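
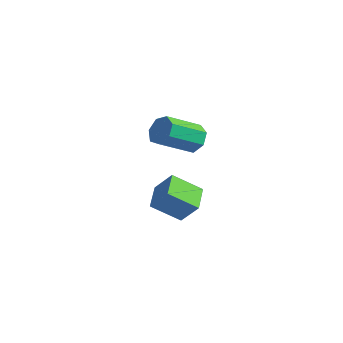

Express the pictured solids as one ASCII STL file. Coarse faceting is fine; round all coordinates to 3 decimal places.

solid 
facet normal -0.055 0.898 -0.437
outer loop
vertex 2.302 -2.601 1.927
vertex 1.761 -2.861 1.461
vertex 1.682 -2.534 2.143
endloop
endfacet
facet normal 0.338 0.429 0.838
outer loop
vertex 2.302 -2.601 1.927
vertex 1.682 -2.534 2.143
vertex 2.4 -4.199 2.705
endloop
endfacet
facet normal 0.337 0.428 0.838
outer loop
vertex 2.4 -4.199 2.705
vertex 1.682 -2.534 2.143
vertex 1.781 -4.132 2.92
endloop
endfacet
facet normal 0.055 -0.898 0.437
outer loop
vertex 2.4 -4.199 2.705
vertex 1.781 -4.132 2.92
vertex 1.859 -4.459 2.239
endloop
endfacet
facet normal -0.056 0.898 -0.437
outer loop
vertex 1.682 -2.534 2.143
vertex 1.761 -2.861 1.461
vertex 1.122 -2.714 1.845
endloop
endfacet
facet normal -0.525 0.346 0.778
outer loop
vertex 1.682 -2.534 2.143
vertex 1.122 -2.714 1.845
vertex 1.781 -4.132 2.92
endloop
endfacet
facet normal -0.523 0.347 0.778
outer loop
vertex 1.781 -4.132 2.92
vertex 1.122 -2.714 1.845
vertex 1.22 -4.312 2.623
endloop
endfacet
facet normal 0.056 -0.897 0.437
outer loop
vertex 1.781 -4.132 2.92
vertex 1.22 -4.312 2.623
vertex 1.859 -4.459 2.239
endloop
endfacet
facet normal -0.056 0.898 -0.437
outer loop
vertex 1.122 -2.714 1.845
vertex 1.761 -2.861 1.461
vertex 1.042 -3.004 1.259
endloop
endfacet
facet normal -0.991 0.004 0.133
outer loop
vertex 1.122 -2.714 1.845
vertex 1.042 -3.004 1.259
vertex 1.22 -4.312 2.623
endloop
endfacet
facet normal -0.991 0.003 0.132
outer loop
vertex 1.22 -4.312 2.623
vertex 1.042 -3.004 1.259
vertex 1.141 -4.602 2.036
endloop
endfacet
facet normal 0.056 -0.898 0.436
outer loop
vertex 1.22 -4.312 2.623
vertex 1.141 -4.602 2.036
vertex 1.859 -4.459 2.239
endloop
endfacet
facet normal -0.056 0.898 -0.437
outer loop
vertex 1.042 -3.004 1.259
vertex 1.761 -2.861 1.461
vertex 1.504 -3.187 0.824
endloop
endfacet
facet normal -0.712 -0.342 -0.613
outer loop
vertex 1.042 -3.004 1.259
vertex 1.504 -3.187 0.824
vertex 1.141 -4.602 2.036
endloop
endfacet
facet normal -0.712 -0.343 -0.613
outer loop
vertex 1.141 -4.602 2.036
vertex 1.504 -3.187 0.824
vertex 1.603 -4.785 1.602
endloop
endfacet
facet normal 0.055 -0.898 0.437
outer loop
vertex 1.141 -4.602 2.036
vertex 1.603 -4.785 1.602
vertex 1.859 -4.459 2.239
endloop
endfacet
facet normal -0.056 0.898 -0.437
outer loop
vertex 1.504 -3.187 0.824
vertex 1.761 -2.861 1.461
vertex 2.159 -3.124 0.87
endloop
endfacet
facet normal 0.104 -0.430 -0.897
outer loop
vertex 1.504 -3.187 0.824
vertex 2.159 -3.124 0.87
vertex 1.603 -4.785 1.602
endloop
endfacet
facet normal 0.103 -0.430 -0.897
outer loop
vertex 1.603 -4.785 1.602
vertex 2.159 -3.124 0.87
vertex 2.258 -4.722 1.647
endloop
endfacet
facet normal 0.056 -0.898 0.437
outer loop
vertex 1.603 -4.785 1.602
vertex 2.258 -4.722 1.647
vertex 1.859 -4.459 2.239
endloop
endfacet
facet normal -0.056 0.898 -0.437
outer loop
vertex 2.159 -3.124 0.87
vertex 1.761 -2.861 1.461
vertex 2.514 -2.863 1.361
endloop
endfacet
facet normal 0.841 -0.194 -0.505
outer loop
vertex 2.159 -3.124 0.87
vertex 2.514 -2.863 1.361
vertex 2.258 -4.722 1.647
endloop
endfacet
facet normal 0.841 -0.194 -0.505
outer loop
vertex 2.258 -4.722 1.647
vertex 2.514 -2.863 1.361
vertex 2.613 -4.462 2.138
endloop
endfacet
facet normal 0.055 -0.898 0.436
outer loop
vertex 2.258 -4.722 1.647
vertex 2.613 -4.462 2.138
vertex 1.859 -4.459 2.239
endloop
endfacet
facet normal -0.056 0.898 -0.436
outer loop
vertex 2.514 -2.863 1.361
vertex 1.761 -2.861 1.461
vertex 2.302 -2.601 1.927
endloop
endfacet
facet normal 0.945 0.188 0.267
outer loop
vertex 2.514 -2.863 1.361
vertex 2.302 -2.601 1.927
vertex 2.613 -4.462 2.138
endloop
endfacet
facet normal 0.945 0.188 0.268
outer loop
vertex 2.613 -4.462 2.138
vertex 2.302 -2.601 1.927
vertex 2.4 -4.199 2.705
endloop
endfacet
facet normal 0.055 -0.898 0.437
outer loop
vertex 2.613 -4.462 2.138
vertex 2.4 -4.199 2.705
vertex 1.859 -4.459 2.239
endloop
endfacet
facet normal -0.612 -0.319 -0.724
outer loop
vertex -0.654 -3.648 -3.052
vertex -1.725 -2.867 -2.49
vertex -0.224 -2.405 -3.963
endloop
endfacet
facet normal 0.744 -0.543 -0.389
outer loop
vertex 0.565 -1.993 -3.03
vertex -0.654 -3.648 -3.052
vertex -0.224 -2.405 -3.963
endloop
endfacet
facet normal -0.612 -0.320 -0.724
outer loop
vertex -0.224 -2.405 -3.963
vertex -1.725 -2.867 -2.49
vertex -1.296 -1.624 -3.402
endloop
endfacet
facet normal 0.268 0.777 -0.570
outer loop
vertex -1.296 -1.624 -3.402
vertex 0.565 -1.993 -3.03
vertex -0.224 -2.405 -3.963
endloop
endfacet
facet normal -0.268 -0.777 0.570
outer loop
vertex -0.654 -3.648 -3.052
vertex -0.936 -2.455 -1.557
vertex -1.725 -2.867 -2.49
endloop
endfacet
facet normal 0.744 -0.543 -0.390
outer loop
vertex 0.136 -3.236 -2.118
vertex -0.654 -3.648 -3.052
vertex 0.565 -1.993 -3.03
endloop
endfacet
facet normal -0.268 -0.777 0.570
outer loop
vertex 0.136 -3.236 -2.118
vertex -0.936 -2.455 -1.557
vertex -0.654 -3.648 -3.052
endloop
endfacet
facet normal -0.744 0.543 0.390
outer loop
vertex -1.725 -2.867 -2.49
vertex -0.936 -2.455 -1.557
vertex -1.296 -1.624 -3.402
endloop
endfacet
facet normal 0.268 0.777 -0.569
outer loop
vertex -0.506 -1.212 -2.468
vertex 0.565 -1.993 -3.03
vertex -1.296 -1.624 -3.402
endloop
endfacet
facet normal -0.744 0.543 0.390
outer loop
vertex -1.296 -1.624 -3.402
vertex -0.936 -2.455 -1.557
vertex -0.506 -1.212 -2.468
endloop
endfacet
facet normal 0.612 0.319 0.723
outer loop
vertex -0.506 -1.212 -2.468
vertex 0.136 -3.236 -2.118
vertex 0.565 -1.993 -3.03
endloop
endfacet
facet normal 0.611 0.319 0.724
outer loop
vertex -0.936 -2.455 -1.557
vertex 0.136 -3.236 -2.118
vertex -0.506 -1.212 -2.468
endloop
endfacet

endsolid


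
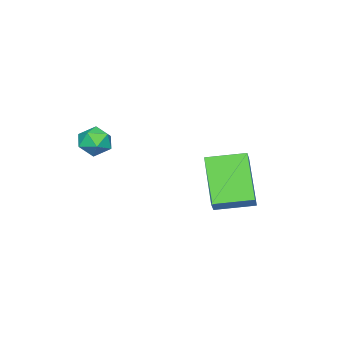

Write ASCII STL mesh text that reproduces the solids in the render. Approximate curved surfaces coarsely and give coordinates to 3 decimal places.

solid 
facet normal -0.906 -0.232 0.355
outer loop
vertex 1.667 0.086 -0.312
vertex 1.788 -0.585 -0.442
vertex 1.96 -0.315 0.173
endloop
endfacet
facet normal -0.646 0.349 0.679
outer loop
vertex 1.667 0.086 -0.312
vertex 1.96 -0.315 0.173
vertex 2.196 0.329 0.066
endloop
endfacet
facet normal -0.513 0.840 0.178
outer loop
vertex 1.667 0.086 -0.312
vertex 2.196 0.329 0.066
vertex 2.169 0.457 -0.615
endloop
endfacet
facet normal -0.690 0.562 -0.456
outer loop
vertex 1.667 0.086 -0.312
vertex 2.169 0.457 -0.615
vertex 1.917 -0.108 -0.93
endloop
endfacet
facet normal -0.933 -0.101 -0.346
outer loop
vertex 1.667 0.086 -0.312
vertex 1.917 -0.108 -0.93
vertex 1.788 -0.585 -0.442
endloop
endfacet
facet normal -0.027 0.173 0.984
outer loop
vertex 2.196 0.329 0.066
vertex 1.96 -0.315 0.173
vertex 2.643 -0.192 0.17
endloop
endfacet
facet normal -0.446 -0.767 0.461
outer loop
vertex 1.96 -0.315 0.173
vertex 1.788 -0.585 -0.442
vertex 2.391 -0.757 -0.145
endloop
endfacet
facet normal -0.490 -0.555 -0.672
outer loop
vertex 1.788 -0.585 -0.442
vertex 1.917 -0.108 -0.93
vertex 2.364 -0.629 -0.826
endloop
endfacet
facet normal -0.097 0.517 -0.850
outer loop
vertex 1.917 -0.108 -0.93
vertex 2.169 0.457 -0.615
vertex 2.6 0.015 -0.933
endloop
endfacet
facet normal 0.190 0.966 0.174
outer loop
vertex 2.169 0.457 -0.615
vertex 2.196 0.329 0.066
vertex 2.772 0.285 -0.318
endloop
endfacet
facet normal 0.690 -0.562 0.456
outer loop
vertex 2.893 -0.386 -0.448
vertex 2.643 -0.192 0.17
vertex 2.391 -0.757 -0.145
endloop
endfacet
facet normal 0.513 -0.840 -0.178
outer loop
vertex 2.893 -0.386 -0.448
vertex 2.391 -0.757 -0.145
vertex 2.364 -0.629 -0.826
endloop
endfacet
facet normal 0.646 -0.349 -0.679
outer loop
vertex 2.893 -0.386 -0.448
vertex 2.364 -0.629 -0.826
vertex 2.6 0.015 -0.933
endloop
endfacet
facet normal 0.906 0.232 -0.355
outer loop
vertex 2.893 -0.386 -0.448
vertex 2.6 0.015 -0.933
vertex 2.772 0.285 -0.318
endloop
endfacet
facet normal 0.933 0.101 0.346
outer loop
vertex 2.893 -0.386 -0.448
vertex 2.772 0.285 -0.318
vertex 2.643 -0.192 0.17
endloop
endfacet
facet normal 0.097 -0.517 0.850
outer loop
vertex 2.391 -0.757 -0.145
vertex 2.643 -0.192 0.17
vertex 1.96 -0.315 0.173
endloop
endfacet
facet normal -0.190 -0.966 -0.174
outer loop
vertex 2.364 -0.629 -0.826
vertex 2.391 -0.757 -0.145
vertex 1.788 -0.585 -0.442
endloop
endfacet
facet normal 0.027 -0.173 -0.984
outer loop
vertex 2.6 0.015 -0.933
vertex 2.364 -0.629 -0.826
vertex 1.917 -0.108 -0.93
endloop
endfacet
facet normal 0.446 0.767 -0.461
outer loop
vertex 2.772 0.285 -0.318
vertex 2.6 0.015 -0.933
vertex 2.169 0.457 -0.615
endloop
endfacet
facet normal 0.490 0.555 0.672
outer loop
vertex 2.643 -0.192 0.17
vertex 2.772 0.285 -0.318
vertex 2.196 0.329 0.066
endloop
endfacet
facet normal -0.537 0.831 0.147
outer loop
vertex -0.908 4.012 -1.147
vertex 0.222 5.01 -2.666
vertex -1.507 3.736 -1.774
endloop
endfacet
facet normal -0.528 -0.466 0.710
outer loop
vertex -0.702 2.49 -1.994
vertex -0.908 4.012 -1.147
vertex -1.507 3.736 -1.774
endloop
endfacet
facet normal -0.537 0.831 0.147
outer loop
vertex -1.507 3.736 -1.774
vertex 0.222 5.01 -2.666
vertex -0.377 4.734 -3.293
endloop
endfacet
facet normal -0.658 -0.304 -0.689
outer loop
vertex -0.377 4.734 -3.293
vertex -0.702 2.49 -1.994
vertex -1.507 3.736 -1.774
endloop
endfacet
facet normal 0.658 0.304 0.689
outer loop
vertex -0.908 4.012 -1.147
vertex 1.027 3.764 -2.886
vertex 0.222 5.01 -2.666
endloop
endfacet
facet normal -0.528 -0.466 0.710
outer loop
vertex -0.103 2.766 -1.367
vertex -0.908 4.012 -1.147
vertex -0.702 2.49 -1.994
endloop
endfacet
facet normal 0.658 0.304 0.689
outer loop
vertex -0.103 2.766 -1.367
vertex 1.027 3.764 -2.886
vertex -0.908 4.012 -1.147
endloop
endfacet
facet normal 0.528 0.466 -0.710
outer loop
vertex 0.222 5.01 -2.666
vertex 1.027 3.764 -2.886
vertex -0.377 4.734 -3.293
endloop
endfacet
facet normal -0.658 -0.304 -0.689
outer loop
vertex 0.428 3.488 -3.513
vertex -0.702 2.49 -1.994
vertex -0.377 4.734 -3.293
endloop
endfacet
facet normal 0.528 0.466 -0.710
outer loop
vertex -0.377 4.734 -3.293
vertex 1.027 3.764 -2.886
vertex 0.428 3.488 -3.513
endloop
endfacet
facet normal 0.537 -0.831 -0.147
outer loop
vertex 0.428 3.488 -3.513
vertex -0.103 2.766 -1.367
vertex -0.702 2.49 -1.994
endloop
endfacet
facet normal 0.537 -0.831 -0.147
outer loop
vertex 1.027 3.764 -2.886
vertex -0.103 2.766 -1.367
vertex 0.428 3.488 -3.513
endloop
endfacet

endsolid


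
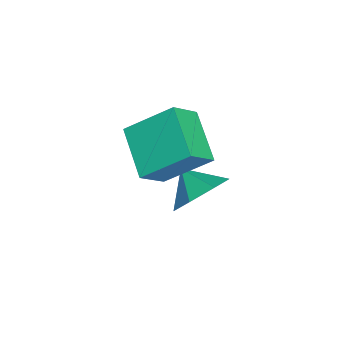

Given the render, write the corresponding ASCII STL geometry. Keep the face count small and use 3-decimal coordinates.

solid 
facet normal 0.601 0.586 -0.543
outer loop
vertex -1.648 2.77 -1.203
vertex -2.058 2.343 -2.118
vertex -2.403 3.214 -1.56
endloop
endfacet
facet normal -0.361 0.129 0.924
outer loop
vertex -1.648 2.77 -1.203
vertex -2.403 3.214 -1.56
vertex -2.762 1.657 -1.482
endloop
endfacet
facet normal 0.601 0.586 -0.544
outer loop
vertex -2.403 3.214 -1.56
vertex -2.058 2.343 -2.118
vertex -2.899 3.001 -2.338
endloop
endfacet
facet normal -0.849 0.220 0.481
outer loop
vertex -2.403 3.214 -1.56
vertex -2.899 3.001 -2.338
vertex -2.762 1.657 -1.482
endloop
endfacet
facet normal 0.601 0.586 -0.544
outer loop
vertex -2.899 3.001 -2.338
vertex -2.058 2.343 -2.118
vertex -2.761 2.293 -2.949
endloop
endfacet
facet normal -0.988 -0.140 -0.061
outer loop
vertex -2.899 3.001 -2.338
vertex -2.761 2.293 -2.949
vertex -2.762 1.657 -1.482
endloop
endfacet
facet normal 0.601 0.585 -0.544
outer loop
vertex -2.761 2.293 -2.949
vertex -2.058 2.343 -2.118
vertex -2.095 1.622 -2.935
endloop
endfacet
facet normal -0.675 -0.676 -0.294
outer loop
vertex -2.761 2.293 -2.949
vertex -2.095 1.622 -2.935
vertex -2.762 1.657 -1.482
endloop
endfacet
facet normal 0.602 0.585 -0.544
outer loop
vertex -2.095 1.622 -2.935
vertex -2.058 2.343 -2.118
vertex -1.401 1.494 -2.305
endloop
endfacet
facet normal -0.144 -0.989 -0.042
outer loop
vertex -2.095 1.622 -2.935
vertex -1.401 1.494 -2.305
vertex -2.762 1.657 -1.482
endloop
endfacet
facet normal 0.601 0.585 -0.544
outer loop
vertex -1.401 1.494 -2.305
vertex -2.058 2.343 -2.118
vertex -1.202 2.005 -1.535
endloop
endfacet
facet normal 0.204 -0.839 0.504
outer loop
vertex -1.401 1.494 -2.305
vertex -1.202 2.005 -1.535
vertex -2.762 1.657 -1.482
endloop
endfacet
facet normal 0.601 0.586 -0.543
outer loop
vertex -1.202 2.005 -1.535
vertex -2.058 2.343 -2.118
vertex -1.648 2.77 -1.203
endloop
endfacet
facet normal 0.108 -0.342 0.933
outer loop
vertex -1.202 2.005 -1.535
vertex -1.648 2.77 -1.203
vertex -2.762 1.657 -1.482
endloop
endfacet
facet normal -0.505 0.519 -0.690
outer loop
vertex -2.992 2.137 1.357
vertex -1.344 2.751 0.613
vertex -2.952 0.584 0.161
endloop
endfacet
facet normal -0.863 -0.322 0.389
outer loop
vertex -2.276 -0.111 1.087
vertex -2.992 2.137 1.357
vertex -2.952 0.584 0.161
endloop
endfacet
facet normal -0.504 0.518 -0.691
outer loop
vertex -2.952 0.584 0.161
vertex -1.344 2.751 0.613
vertex -1.304 1.198 -0.582
endloop
endfacet
facet normal 0.020 -0.792 -0.610
outer loop
vertex -1.304 1.198 -0.582
vertex -2.276 -0.111 1.087
vertex -2.952 0.584 0.161
endloop
endfacet
facet normal -0.020 0.793 0.610
outer loop
vertex -2.992 2.137 1.357
vertex -0.668 2.056 1.539
vertex -1.344 2.751 0.613
endloop
endfacet
facet normal -0.863 -0.322 0.389
outer loop
vertex -2.316 1.442 2.282
vertex -2.992 2.137 1.357
vertex -2.276 -0.111 1.087
endloop
endfacet
facet normal -0.020 0.792 0.610
outer loop
vertex -2.316 1.442 2.282
vertex -0.668 2.056 1.539
vertex -2.992 2.137 1.357
endloop
endfacet
facet normal 0.863 0.322 -0.389
outer loop
vertex -1.344 2.751 0.613
vertex -0.668 2.056 1.539
vertex -1.304 1.198 -0.582
endloop
endfacet
facet normal 0.020 -0.792 -0.610
outer loop
vertex -0.628 0.503 0.343
vertex -2.276 -0.111 1.087
vertex -1.304 1.198 -0.582
endloop
endfacet
facet normal 0.863 0.322 -0.389
outer loop
vertex -1.304 1.198 -0.582
vertex -0.668 2.056 1.539
vertex -0.628 0.503 0.343
endloop
endfacet
facet normal 0.505 -0.518 0.690
outer loop
vertex -0.628 0.503 0.343
vertex -2.316 1.442 2.282
vertex -2.276 -0.111 1.087
endloop
endfacet
facet normal 0.504 -0.519 0.690
outer loop
vertex -0.668 2.056 1.539
vertex -2.316 1.442 2.282
vertex -0.628 0.503 0.343
endloop
endfacet

endsolid


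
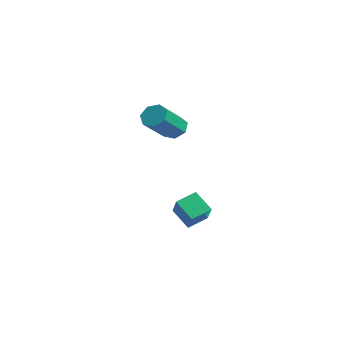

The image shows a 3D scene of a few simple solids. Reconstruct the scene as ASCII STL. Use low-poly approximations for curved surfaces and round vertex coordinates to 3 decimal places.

solid 
facet normal -0.414 0.694 -0.589
outer loop
vertex -3.447 -1.836 0.912
vertex -3.9 -1.656 1.442
vertex -3.247 -1.388 1.299
endloop
endfacet
facet normal 0.852 0.068 -0.519
outer loop
vertex -3.447 -1.836 0.912
vertex -3.247 -1.388 1.299
vertex -2.607 -3.245 2.109
endloop
endfacet
facet normal 0.852 0.067 -0.519
outer loop
vertex -2.607 -3.245 2.109
vertex -3.247 -1.388 1.299
vertex -2.407 -2.797 2.495
endloop
endfacet
facet normal 0.413 -0.693 0.591
outer loop
vertex -2.607 -3.245 2.109
vertex -2.407 -2.797 2.495
vertex -3.06 -3.064 2.638
endloop
endfacet
facet normal -0.414 0.694 -0.589
outer loop
vertex -3.247 -1.388 1.299
vertex -3.9 -1.656 1.442
vertex -3.538 -1.142 1.793
endloop
endfacet
facet normal 0.782 0.602 0.161
outer loop
vertex -3.247 -1.388 1.299
vertex -3.538 -1.142 1.793
vertex -2.407 -2.797 2.495
endloop
endfacet
facet normal 0.782 0.602 0.161
outer loop
vertex -2.407 -2.797 2.495
vertex -3.538 -1.142 1.793
vertex -2.699 -2.55 2.99
endloop
endfacet
facet normal 0.413 -0.694 0.590
outer loop
vertex -2.407 -2.797 2.495
vertex -2.699 -2.55 2.99
vertex -3.06 -3.064 2.638
endloop
endfacet
facet normal -0.413 0.694 -0.590
outer loop
vertex -3.538 -1.142 1.793
vertex -3.9 -1.656 1.442
vertex -4.102 -1.282 2.023
endloop
endfacet
facet normal 0.123 0.684 0.719
outer loop
vertex -3.538 -1.142 1.793
vertex -4.102 -1.282 2.023
vertex -2.699 -2.55 2.99
endloop
endfacet
facet normal 0.122 0.684 0.719
outer loop
vertex -2.699 -2.55 2.99
vertex -4.102 -1.282 2.023
vertex -3.263 -2.691 3.22
endloop
endfacet
facet normal 0.414 -0.694 0.589
outer loop
vertex -2.699 -2.55 2.99
vertex -3.263 -2.691 3.22
vertex -3.06 -3.064 2.638
endloop
endfacet
facet normal -0.413 0.693 -0.590
outer loop
vertex -4.102 -1.282 2.023
vertex -3.9 -1.656 1.442
vertex -4.513 -1.704 1.815
endloop
endfacet
facet normal -0.629 0.250 0.736
outer loop
vertex -4.102 -1.282 2.023
vertex -4.513 -1.704 1.815
vertex -3.263 -2.691 3.22
endloop
endfacet
facet normal -0.629 0.250 0.736
outer loop
vertex -3.263 -2.691 3.22
vertex -4.513 -1.704 1.815
vertex -3.674 -3.113 3.012
endloop
endfacet
facet normal 0.414 -0.694 0.589
outer loop
vertex -3.263 -2.691 3.22
vertex -3.674 -3.113 3.012
vertex -3.06 -3.064 2.638
endloop
endfacet
facet normal -0.413 0.695 -0.589
outer loop
vertex -4.513 -1.704 1.815
vertex -3.9 -1.656 1.442
vertex -4.463 -2.089 1.326
endloop
endfacet
facet normal -0.907 -0.371 0.199
outer loop
vertex -4.513 -1.704 1.815
vertex -4.463 -2.089 1.326
vertex -3.674 -3.113 3.012
endloop
endfacet
facet normal -0.907 -0.372 0.198
outer loop
vertex -3.674 -3.113 3.012
vertex -4.463 -2.089 1.326
vertex -3.623 -3.498 2.523
endloop
endfacet
facet normal 0.414 -0.694 0.589
outer loop
vertex -3.674 -3.113 3.012
vertex -3.623 -3.498 2.523
vertex -3.06 -3.064 2.638
endloop
endfacet
facet normal -0.413 0.694 -0.589
outer loop
vertex -4.463 -2.089 1.326
vertex -3.9 -1.656 1.442
vertex -3.988 -2.148 0.924
endloop
endfacet
facet normal -0.502 -0.714 -0.488
outer loop
vertex -4.463 -2.089 1.326
vertex -3.988 -2.148 0.924
vertex -3.623 -3.498 2.523
endloop
endfacet
facet normal -0.503 -0.714 -0.488
outer loop
vertex -3.623 -3.498 2.523
vertex -3.988 -2.148 0.924
vertex -3.149 -3.557 2.121
endloop
endfacet
facet normal 0.414 -0.693 0.590
outer loop
vertex -3.623 -3.498 2.523
vertex -3.149 -3.557 2.121
vertex -3.06 -3.064 2.638
endloop
endfacet
facet normal -0.413 0.694 -0.589
outer loop
vertex -3.988 -2.148 0.924
vertex -3.9 -1.656 1.442
vertex -3.447 -1.836 0.912
endloop
endfacet
facet normal 0.281 -0.519 -0.807
outer loop
vertex -3.988 -2.148 0.924
vertex -3.447 -1.836 0.912
vertex -3.149 -3.557 2.121
endloop
endfacet
facet normal 0.281 -0.519 -0.808
outer loop
vertex -3.149 -3.557 2.121
vertex -3.447 -1.836 0.912
vertex -2.607 -3.245 2.109
endloop
endfacet
facet normal 0.412 -0.694 0.591
outer loop
vertex -3.149 -3.557 2.121
vertex -2.607 -3.245 2.109
vertex -3.06 -3.064 2.638
endloop
endfacet
facet normal -0.652 -0.327 0.685
outer loop
vertex -1.866 -1.479 -2.034
vertex -3.314 -1.012 -3.189
vertex -1.833 -2.483 -2.482
endloop
endfacet
facet normal 0.758 -0.245 0.604
outer loop
vertex -1.006 -2.068 -3.351
vertex -1.866 -1.479 -2.034
vertex -1.833 -2.483 -2.482
endloop
endfacet
facet normal -0.652 -0.327 0.685
outer loop
vertex -1.833 -2.483 -2.482
vertex -3.314 -1.012 -3.189
vertex -3.281 -2.016 -3.637
endloop
endfacet
facet normal 0.030 -0.913 -0.407
outer loop
vertex -3.281 -2.016 -3.637
vertex -1.006 -2.068 -3.351
vertex -1.833 -2.483 -2.482
endloop
endfacet
facet normal -0.030 0.913 0.407
outer loop
vertex -1.866 -1.479 -2.034
vertex -2.487 -0.597 -4.058
vertex -3.314 -1.012 -3.189
endloop
endfacet
facet normal 0.758 -0.245 0.604
outer loop
vertex -1.039 -1.064 -2.903
vertex -1.866 -1.479 -2.034
vertex -1.006 -2.068 -3.351
endloop
endfacet
facet normal -0.030 0.913 0.407
outer loop
vertex -1.039 -1.064 -2.903
vertex -2.487 -0.597 -4.058
vertex -1.866 -1.479 -2.034
endloop
endfacet
facet normal -0.758 0.245 -0.604
outer loop
vertex -3.314 -1.012 -3.189
vertex -2.487 -0.597 -4.058
vertex -3.281 -2.016 -3.637
endloop
endfacet
facet normal 0.030 -0.913 -0.407
outer loop
vertex -2.454 -1.601 -4.506
vertex -1.006 -2.068 -3.351
vertex -3.281 -2.016 -3.637
endloop
endfacet
facet normal -0.758 0.245 -0.604
outer loop
vertex -3.281 -2.016 -3.637
vertex -2.487 -0.597 -4.058
vertex -2.454 -1.601 -4.506
endloop
endfacet
facet normal 0.652 0.327 -0.685
outer loop
vertex -2.454 -1.601 -4.506
vertex -1.039 -1.064 -2.903
vertex -1.006 -2.068 -3.351
endloop
endfacet
facet normal 0.652 0.327 -0.685
outer loop
vertex -2.487 -0.597 -4.058
vertex -1.039 -1.064 -2.903
vertex -2.454 -1.601 -4.506
endloop
endfacet

endsolid


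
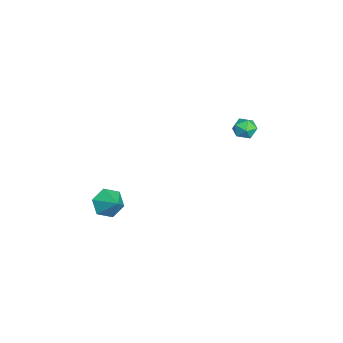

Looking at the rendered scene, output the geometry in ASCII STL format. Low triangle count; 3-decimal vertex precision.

solid 
facet normal -0.557 0.210 0.803
outer loop
vertex -3.759 3.818 -0.714
vertex -3.788 3.193 -0.571
vertex -3.313 3.555 -0.336
endloop
endfacet
facet normal -0.112 0.749 0.653
outer loop
vertex -3.759 3.818 -0.714
vertex -3.313 3.555 -0.336
vertex -3.142 3.976 -0.789
endloop
endfacet
facet normal -0.249 0.968 -0.013
outer loop
vertex -3.759 3.818 -0.714
vertex -3.142 3.976 -0.789
vertex -3.512 3.874 -1.303
endloop
endfacet
facet normal -0.778 0.566 -0.272
outer loop
vertex -3.759 3.818 -0.714
vertex -3.512 3.874 -1.303
vertex -3.911 3.391 -1.168
endloop
endfacet
facet normal -0.968 0.098 0.232
outer loop
vertex -3.759 3.818 -0.714
vertex -3.911 3.391 -1.168
vertex -3.788 3.193 -0.571
endloop
endfacet
facet normal 0.555 0.495 0.669
outer loop
vertex -3.142 3.976 -0.789
vertex -3.313 3.555 -0.336
vertex -2.789 3.449 -0.692
endloop
endfacet
facet normal -0.164 -0.377 0.912
outer loop
vertex -3.313 3.555 -0.336
vertex -3.788 3.193 -0.571
vertex -3.188 2.966 -0.557
endloop
endfacet
facet normal -0.830 -0.558 -0.014
outer loop
vertex -3.788 3.193 -0.571
vertex -3.911 3.391 -1.168
vertex -3.558 2.864 -1.071
endloop
endfacet
facet normal -0.523 0.200 -0.829
outer loop
vertex -3.911 3.391 -1.168
vertex -3.512 3.874 -1.303
vertex -3.387 3.285 -1.524
endloop
endfacet
facet normal 0.331 0.851 -0.407
outer loop
vertex -3.512 3.874 -1.303
vertex -3.142 3.976 -0.789
vertex -2.912 3.647 -1.289
endloop
endfacet
facet normal 0.778 -0.566 0.272
outer loop
vertex -2.941 3.022 -1.146
vertex -2.789 3.449 -0.692
vertex -3.188 2.966 -0.557
endloop
endfacet
facet normal 0.249 -0.968 0.013
outer loop
vertex -2.941 3.022 -1.146
vertex -3.188 2.966 -0.557
vertex -3.558 2.864 -1.071
endloop
endfacet
facet normal 0.112 -0.749 -0.653
outer loop
vertex -2.941 3.022 -1.146
vertex -3.558 2.864 -1.071
vertex -3.387 3.285 -1.524
endloop
endfacet
facet normal 0.557 -0.210 -0.803
outer loop
vertex -2.941 3.022 -1.146
vertex -3.387 3.285 -1.524
vertex -2.912 3.647 -1.289
endloop
endfacet
facet normal 0.968 -0.098 -0.232
outer loop
vertex -2.941 3.022 -1.146
vertex -2.912 3.647 -1.289
vertex -2.789 3.449 -0.692
endloop
endfacet
facet normal 0.523 -0.200 0.829
outer loop
vertex -3.188 2.966 -0.557
vertex -2.789 3.449 -0.692
vertex -3.313 3.555 -0.336
endloop
endfacet
facet normal -0.331 -0.851 0.407
outer loop
vertex -3.558 2.864 -1.071
vertex -3.188 2.966 -0.557
vertex -3.788 3.193 -0.571
endloop
endfacet
facet normal -0.555 -0.495 -0.669
outer loop
vertex -3.387 3.285 -1.524
vertex -3.558 2.864 -1.071
vertex -3.911 3.391 -1.168
endloop
endfacet
facet normal 0.164 0.377 -0.912
outer loop
vertex -2.912 3.647 -1.289
vertex -3.387 3.285 -1.524
vertex -3.512 3.874 -1.303
endloop
endfacet
facet normal 0.830 0.558 0.014
outer loop
vertex -2.789 3.449 -0.692
vertex -2.912 3.647 -1.289
vertex -3.142 3.976 -0.789
endloop
endfacet
facet normal -0.730 -0.413 -0.545
outer loop
vertex 0.64 -2.598 -3.696
vertex 0.256 -2.793 -3.034
vertex 0.12 -2.096 -3.38
endloop
endfacet
facet normal 0.544 0.771 -0.331
outer loop
vertex 0.64 -2.598 -3.696
vertex 0.12 -2.096 -3.38
vertex 1.044 -2.347 -2.446
endloop
endfacet
facet normal -0.729 -0.413 -0.545
outer loop
vertex 0.12 -2.096 -3.38
vertex 0.256 -2.793 -3.034
vertex -0.265 -2.29 -2.718
endloop
endfacet
facet normal -0.015 0.962 0.273
outer loop
vertex 0.12 -2.096 -3.38
vertex -0.265 -2.29 -2.718
vertex 1.044 -2.347 -2.446
endloop
endfacet
facet normal -0.729 -0.413 -0.545
outer loop
vertex -0.265 -2.29 -2.718
vertex 0.256 -2.793 -3.034
vertex -0.129 -2.987 -2.372
endloop
endfacet
facet normal -0.168 0.412 0.896
outer loop
vertex -0.265 -2.29 -2.718
vertex -0.129 -2.987 -2.372
vertex 1.044 -2.347 -2.446
endloop
endfacet
facet normal -0.730 -0.412 -0.545
outer loop
vertex -0.129 -2.987 -2.372
vertex 0.256 -2.793 -3.034
vertex 0.392 -3.49 -2.689
endloop
endfacet
facet normal 0.238 -0.330 0.914
outer loop
vertex -0.129 -2.987 -2.372
vertex 0.392 -3.49 -2.689
vertex 1.044 -2.347 -2.446
endloop
endfacet
facet normal -0.731 -0.412 -0.545
outer loop
vertex 0.392 -3.49 -2.689
vertex 0.256 -2.793 -3.034
vertex 0.776 -3.296 -3.351
endloop
endfacet
facet normal 0.796 -0.520 0.309
outer loop
vertex 0.392 -3.49 -2.689
vertex 0.776 -3.296 -3.351
vertex 1.044 -2.347 -2.446
endloop
endfacet
facet normal -0.730 -0.412 -0.545
outer loop
vertex 0.776 -3.296 -3.351
vertex 0.256 -2.793 -3.034
vertex 0.64 -2.598 -3.696
endloop
endfacet
facet normal 0.949 0.030 -0.313
outer loop
vertex 0.776 -3.296 -3.351
vertex 0.64 -2.598 -3.696
vertex 1.044 -2.347 -2.446
endloop
endfacet

endsolid


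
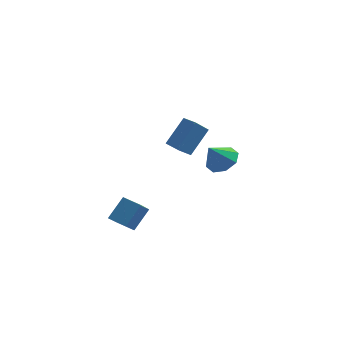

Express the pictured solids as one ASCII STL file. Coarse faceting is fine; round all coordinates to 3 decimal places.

solid 
facet normal -0.918 0.329 0.222
outer loop
vertex -3.272 -3.305 -1.287
vertex -3.116 -2.253 -2.198
vertex -3.836 -4.152 -2.363
endloop
endfacet
facet normal -0.112 -0.751 0.650
outer loop
vertex -2.844 -4.507 -2.602
vertex -3.272 -3.305 -1.287
vertex -3.836 -4.152 -2.363
endloop
endfacet
facet normal -0.918 0.329 0.222
outer loop
vertex -3.836 -4.152 -2.363
vertex -3.116 -2.253 -2.198
vertex -3.679 -3.1 -3.273
endloop
endfacet
facet normal -0.380 -0.572 -0.727
outer loop
vertex -3.679 -3.1 -3.273
vertex -2.844 -4.507 -2.602
vertex -3.836 -4.152 -2.363
endloop
endfacet
facet normal 0.380 0.573 0.726
outer loop
vertex -3.272 -3.305 -1.287
vertex -2.124 -2.608 -2.437
vertex -3.116 -2.253 -2.198
endloop
endfacet
facet normal -0.112 -0.751 0.650
outer loop
vertex -2.281 -3.66 -1.527
vertex -3.272 -3.305 -1.287
vertex -2.844 -4.507 -2.602
endloop
endfacet
facet normal 0.381 0.572 0.727
outer loop
vertex -2.281 -3.66 -1.527
vertex -2.124 -2.608 -2.437
vertex -3.272 -3.305 -1.287
endloop
endfacet
facet normal 0.112 0.751 -0.651
outer loop
vertex -3.116 -2.253 -2.198
vertex -2.124 -2.608 -2.437
vertex -3.679 -3.1 -3.273
endloop
endfacet
facet normal -0.381 -0.572 -0.726
outer loop
vertex -2.688 -3.455 -3.513
vertex -2.844 -4.507 -2.602
vertex -3.679 -3.1 -3.273
endloop
endfacet
facet normal 0.112 0.752 -0.650
outer loop
vertex -3.679 -3.1 -3.273
vertex -2.124 -2.608 -2.437
vertex -2.688 -3.455 -3.513
endloop
endfacet
facet normal 0.918 -0.328 -0.222
outer loop
vertex -2.688 -3.455 -3.513
vertex -2.281 -3.66 -1.527
vertex -2.844 -4.507 -2.602
endloop
endfacet
facet normal 0.918 -0.329 -0.222
outer loop
vertex -2.124 -2.608 -2.437
vertex -2.281 -3.66 -1.527
vertex -2.688 -3.455 -3.513
endloop
endfacet
facet normal 0.414 0.436 -0.799
outer loop
vertex 1.335 3.263 -1.174
vertex 0.507 3.102 -1.691
vertex 0.842 3.836 -1.117
endloop
endfacet
facet normal 0.324 0.186 0.928
outer loop
vertex 1.335 3.263 -1.174
vertex 0.842 3.836 -1.117
vertex -0.107 2.458 -0.509
endloop
endfacet
facet normal 0.415 0.435 -0.799
outer loop
vertex 0.842 3.836 -1.117
vertex 0.507 3.102 -1.691
vertex 0.153 3.979 -1.397
endloop
endfacet
facet normal -0.227 0.520 0.824
outer loop
vertex 0.842 3.836 -1.117
vertex 0.153 3.979 -1.397
vertex -0.107 2.458 -0.509
endloop
endfacet
facet normal 0.414 0.435 -0.800
outer loop
vertex 0.153 3.979 -1.397
vertex 0.507 3.102 -1.691
vertex -0.33 3.608 -1.849
endloop
endfacet
facet normal -0.771 0.414 0.484
outer loop
vertex 0.153 3.979 -1.397
vertex -0.33 3.608 -1.849
vertex -0.107 2.458 -0.509
endloop
endfacet
facet normal 0.414 0.436 -0.799
outer loop
vertex -0.33 3.608 -1.849
vertex 0.507 3.102 -1.691
vertex -0.322 2.941 -2.209
endloop
endfacet
facet normal -0.992 -0.069 0.106
outer loop
vertex -0.33 3.608 -1.849
vertex -0.322 2.941 -2.209
vertex -0.107 2.458 -0.509
endloop
endfacet
facet normal 0.415 0.436 -0.799
outer loop
vertex -0.322 2.941 -2.209
vertex 0.507 3.102 -1.691
vertex 0.171 2.369 -2.265
endloop
endfacet
facet normal -0.759 -0.645 -0.087
outer loop
vertex -0.322 2.941 -2.209
vertex 0.171 2.369 -2.265
vertex -0.107 2.458 -0.509
endloop
endfacet
facet normal 0.415 0.436 -0.799
outer loop
vertex 0.171 2.369 -2.265
vertex 0.507 3.102 -1.691
vertex 0.861 2.226 -1.985
endloop
endfacet
facet normal -0.209 -0.978 0.016
outer loop
vertex 0.171 2.369 -2.265
vertex 0.861 2.226 -1.985
vertex -0.107 2.458 -0.509
endloop
endfacet
facet normal 0.415 0.436 -0.799
outer loop
vertex 0.861 2.226 -1.985
vertex 0.507 3.102 -1.691
vertex 1.343 2.596 -1.533
endloop
endfacet
facet normal 0.335 -0.872 0.357
outer loop
vertex 0.861 2.226 -1.985
vertex 1.343 2.596 -1.533
vertex -0.107 2.458 -0.509
endloop
endfacet
facet normal 0.414 0.435 -0.799
outer loop
vertex 1.343 2.596 -1.533
vertex 0.507 3.102 -1.691
vertex 1.335 3.263 -1.174
endloop
endfacet
facet normal 0.556 -0.389 0.735
outer loop
vertex 1.343 2.596 -1.533
vertex 1.335 3.263 -1.174
vertex -0.107 2.458 -0.509
endloop
endfacet
facet normal -0.833 0.553 0.003
outer loop
vertex -1.806 -0.135 1.017
vertex -1.104 0.915 2.382
vertex -1.284 0.655 0.141
endloop
endfacet
facet normal -0.378 -0.564 -0.734
outer loop
vertex -0.576 0.185 0.138
vertex -1.806 -0.135 1.017
vertex -1.284 0.655 0.141
endloop
endfacet
facet normal -0.833 0.553 0.003
outer loop
vertex -1.284 0.655 0.141
vertex -1.104 0.915 2.382
vertex -0.582 1.705 1.506
endloop
endfacet
facet normal 0.404 0.613 -0.679
outer loop
vertex -0.582 1.705 1.506
vertex -0.576 0.185 0.138
vertex -1.284 0.655 0.141
endloop
endfacet
facet normal -0.404 -0.613 0.679
outer loop
vertex -1.806 -0.135 1.017
vertex -0.396 0.445 2.379
vertex -1.104 0.915 2.382
endloop
endfacet
facet normal -0.378 -0.564 -0.734
outer loop
vertex -1.098 -0.605 1.014
vertex -1.806 -0.135 1.017
vertex -0.576 0.185 0.138
endloop
endfacet
facet normal -0.404 -0.613 0.679
outer loop
vertex -1.098 -0.605 1.014
vertex -0.396 0.445 2.379
vertex -1.806 -0.135 1.017
endloop
endfacet
facet normal 0.378 0.564 0.734
outer loop
vertex -1.104 0.915 2.382
vertex -0.396 0.445 2.379
vertex -0.582 1.705 1.506
endloop
endfacet
facet normal 0.404 0.613 -0.679
outer loop
vertex 0.126 1.235 1.503
vertex -0.576 0.185 0.138
vertex -0.582 1.705 1.506
endloop
endfacet
facet normal 0.378 0.564 0.734
outer loop
vertex -0.582 1.705 1.506
vertex -0.396 0.445 2.379
vertex 0.126 1.235 1.503
endloop
endfacet
facet normal 0.833 -0.553 -0.003
outer loop
vertex 0.126 1.235 1.503
vertex -1.098 -0.605 1.014
vertex -0.576 0.185 0.138
endloop
endfacet
facet normal 0.833 -0.553 -0.003
outer loop
vertex -0.396 0.445 2.379
vertex -1.098 -0.605 1.014
vertex 0.126 1.235 1.503
endloop
endfacet

endsolid


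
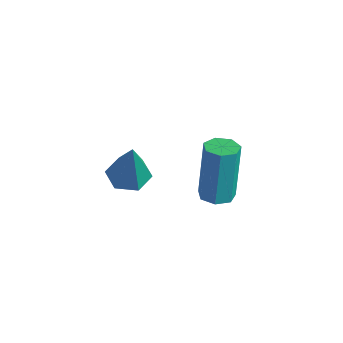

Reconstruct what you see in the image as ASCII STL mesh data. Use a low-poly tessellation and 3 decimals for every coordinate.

solid 
facet normal 0.071 -0.144 -0.987
outer loop
vertex -2.497 0.422 -1.87
vertex -3.04 0.339 -1.897
vertex -2.762 0.811 -1.946
endloop
endfacet
facet normal 0.828 0.560 -0.021
outer loop
vertex -2.497 0.422 -1.87
vertex -2.762 0.811 -1.946
vertex -2.637 0.704 0.084
endloop
endfacet
facet normal 0.828 0.560 -0.021
outer loop
vertex -2.637 0.704 0.084
vertex -2.762 0.811 -1.946
vertex -2.902 1.093 0.009
endloop
endfacet
facet normal -0.071 0.142 0.987
outer loop
vertex -2.637 0.704 0.084
vertex -2.902 1.093 0.009
vertex -3.18 0.621 0.057
endloop
endfacet
facet normal 0.069 -0.143 -0.987
outer loop
vertex -2.762 0.811 -1.946
vertex -3.04 0.339 -1.897
vertex -3.237 0.845 -1.984
endloop
endfacet
facet normal 0.082 0.987 -0.137
outer loop
vertex -2.762 0.811 -1.946
vertex -3.237 0.845 -1.984
vertex -2.902 1.093 0.009
endloop
endfacet
facet normal 0.082 0.987 -0.137
outer loop
vertex -2.902 1.093 0.009
vertex -3.237 0.845 -1.984
vertex -3.377 1.127 -0.03
endloop
endfacet
facet normal -0.071 0.142 0.987
outer loop
vertex -2.902 1.093 0.009
vertex -3.377 1.127 -0.03
vertex -3.18 0.621 0.057
endloop
endfacet
facet normal 0.072 -0.142 -0.987
outer loop
vertex -3.237 0.845 -1.984
vertex -3.04 0.339 -1.897
vertex -3.563 0.498 -1.958
endloop
endfacet
facet normal -0.726 0.671 -0.149
outer loop
vertex -3.237 0.845 -1.984
vertex -3.563 0.498 -1.958
vertex -3.377 1.127 -0.03
endloop
endfacet
facet normal -0.726 0.671 -0.149
outer loop
vertex -3.377 1.127 -0.03
vertex -3.563 0.498 -1.958
vertex -3.703 0.78 -0.003
endloop
endfacet
facet normal -0.070 0.143 0.987
outer loop
vertex -3.377 1.127 -0.03
vertex -3.703 0.78 -0.003
vertex -3.18 0.621 0.057
endloop
endfacet
facet normal 0.072 -0.142 -0.987
outer loop
vertex -3.563 0.498 -1.958
vertex -3.04 0.339 -1.897
vertex -3.496 0.031 -1.886
endloop
endfacet
facet normal -0.988 -0.149 -0.049
outer loop
vertex -3.563 0.498 -1.958
vertex -3.496 0.031 -1.886
vertex -3.703 0.78 -0.003
endloop
endfacet
facet normal -0.988 -0.149 -0.049
outer loop
vertex -3.703 0.78 -0.003
vertex -3.496 0.031 -1.886
vertex -3.636 0.313 0.069
endloop
endfacet
facet normal -0.070 0.142 0.987
outer loop
vertex -3.703 0.78 -0.003
vertex -3.636 0.313 0.069
vertex -3.18 0.621 0.057
endloop
endfacet
facet normal 0.072 -0.142 -0.987
outer loop
vertex -3.496 0.031 -1.886
vertex -3.04 0.339 -1.897
vertex -3.085 -0.204 -1.822
endloop
endfacet
facet normal -0.505 -0.859 0.088
outer loop
vertex -3.496 0.031 -1.886
vertex -3.085 -0.204 -1.822
vertex -3.636 0.313 0.069
endloop
endfacet
facet normal -0.505 -0.859 0.088
outer loop
vertex -3.636 0.313 0.069
vertex -3.085 -0.204 -1.822
vertex -3.225 0.078 0.133
endloop
endfacet
facet normal -0.071 0.144 0.987
outer loop
vertex -3.636 0.313 0.069
vertex -3.225 0.078 0.133
vertex -3.18 0.621 0.057
endloop
endfacet
facet normal 0.069 -0.142 -0.987
outer loop
vertex -3.085 -0.204 -1.822
vertex -3.04 0.339 -1.897
vertex -2.641 -0.03 -1.816
endloop
endfacet
facet normal 0.358 -0.920 0.158
outer loop
vertex -3.085 -0.204 -1.822
vertex -2.641 -0.03 -1.816
vertex -3.225 0.078 0.133
endloop
endfacet
facet normal 0.358 -0.920 0.158
outer loop
vertex -3.225 0.078 0.133
vertex -2.641 -0.03 -1.816
vertex -2.781 0.252 0.139
endloop
endfacet
facet normal -0.070 0.144 0.987
outer loop
vertex -3.225 0.078 0.133
vertex -2.781 0.252 0.139
vertex -3.18 0.621 0.057
endloop
endfacet
facet normal 0.071 -0.140 -0.988
outer loop
vertex -2.641 -0.03 -1.816
vertex -3.04 0.339 -1.897
vertex -2.497 0.422 -1.87
endloop
endfacet
facet normal 0.951 -0.290 0.110
outer loop
vertex -2.641 -0.03 -1.816
vertex -2.497 0.422 -1.87
vertex -2.781 0.252 0.139
endloop
endfacet
facet normal 0.951 -0.290 0.110
outer loop
vertex -2.781 0.252 0.139
vertex -2.497 0.422 -1.87
vertex -2.637 0.704 0.084
endloop
endfacet
facet normal -0.071 0.143 0.987
outer loop
vertex -2.781 0.252 0.139
vertex -2.637 0.704 0.084
vertex -3.18 0.621 0.057
endloop
endfacet
facet normal -0.300 0.125 -0.946
outer loop
vertex -2.187 -2.999 0.89
vertex -2.784 -2.889 1.094
vertex -2.373 -2.403 1.028
endloop
endfacet
facet normal 0.957 0.281 0.075
outer loop
vertex -2.187 -2.999 0.89
vertex -2.373 -2.403 1.028
vertex -2.296 -3.091 2.626
endloop
endfacet
facet normal -0.300 0.126 -0.946
outer loop
vertex -2.373 -2.403 1.028
vertex -2.784 -2.889 1.094
vertex -2.969 -2.292 1.232
endloop
endfacet
facet normal 0.290 0.884 0.367
outer loop
vertex -2.373 -2.403 1.028
vertex -2.969 -2.292 1.232
vertex -2.296 -3.091 2.626
endloop
endfacet
facet normal -0.302 0.125 -0.945
outer loop
vertex -2.969 -2.292 1.232
vertex -2.784 -2.889 1.094
vertex -3.38 -2.779 1.299
endloop
endfacet
facet normal -0.570 0.563 0.598
outer loop
vertex -2.969 -2.292 1.232
vertex -3.38 -2.779 1.299
vertex -2.296 -3.091 2.626
endloop
endfacet
facet normal -0.302 0.125 -0.945
outer loop
vertex -3.38 -2.779 1.299
vertex -2.784 -2.889 1.094
vertex -3.194 -3.375 1.161
endloop
endfacet
facet normal -0.762 -0.362 0.537
outer loop
vertex -3.38 -2.779 1.299
vertex -3.194 -3.375 1.161
vertex -2.296 -3.091 2.626
endloop
endfacet
facet normal -0.302 0.124 -0.945
outer loop
vertex -3.194 -3.375 1.161
vertex -2.784 -2.889 1.094
vertex -2.598 -3.486 0.956
endloop
endfacet
facet normal -0.095 -0.965 0.245
outer loop
vertex -3.194 -3.375 1.161
vertex -2.598 -3.486 0.956
vertex -2.296 -3.091 2.626
endloop
endfacet
facet normal -0.300 0.125 -0.946
outer loop
vertex -2.598 -3.486 0.956
vertex -2.784 -2.889 1.094
vertex -2.187 -2.999 0.89
endloop
endfacet
facet normal 0.765 -0.644 0.014
outer loop
vertex -2.598 -3.486 0.956
vertex -2.187 -2.999 0.89
vertex -2.296 -3.091 2.626
endloop
endfacet

endsolid


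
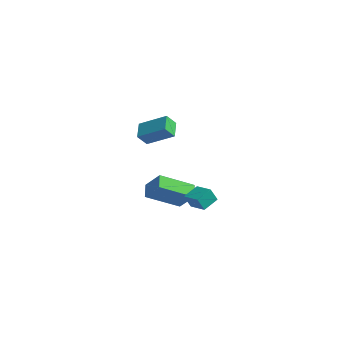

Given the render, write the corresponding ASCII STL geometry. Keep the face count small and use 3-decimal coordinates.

solid 
facet normal -0.993 -0.044 -0.111
outer loop
vertex 3.28 -0.581 -1.169
vertex 3.188 0.336 -0.709
vertex 3.35 -0.182 -1.95
endloop
endfacet
facet normal 0.089 -0.890 -0.447
outer loop
vertex 4.412 -0.136 -1.831
vertex 3.28 -0.581 -1.169
vertex 3.35 -0.182 -1.95
endloop
endfacet
facet normal -0.993 -0.044 -0.111
outer loop
vertex 3.35 -0.182 -1.95
vertex 3.188 0.336 -0.709
vertex 3.258 0.735 -1.49
endloop
endfacet
facet normal 0.080 0.453 -0.888
outer loop
vertex 3.258 0.735 -1.49
vertex 4.412 -0.136 -1.831
vertex 3.35 -0.182 -1.95
endloop
endfacet
facet normal -0.080 -0.453 0.888
outer loop
vertex 3.28 -0.581 -1.169
vertex 4.25 0.382 -0.59
vertex 3.188 0.336 -0.709
endloop
endfacet
facet normal 0.089 -0.890 -0.447
outer loop
vertex 4.342 -0.535 -1.05
vertex 3.28 -0.581 -1.169
vertex 4.412 -0.136 -1.831
endloop
endfacet
facet normal -0.080 -0.453 0.888
outer loop
vertex 4.342 -0.535 -1.05
vertex 4.25 0.382 -0.59
vertex 3.28 -0.581 -1.169
endloop
endfacet
facet normal -0.089 0.890 0.447
outer loop
vertex 3.188 0.336 -0.709
vertex 4.25 0.382 -0.59
vertex 3.258 0.735 -1.49
endloop
endfacet
facet normal 0.080 0.453 -0.888
outer loop
vertex 4.32 0.781 -1.371
vertex 4.412 -0.136 -1.831
vertex 3.258 0.735 -1.49
endloop
endfacet
facet normal -0.089 0.890 0.447
outer loop
vertex 3.258 0.735 -1.49
vertex 4.25 0.382 -0.59
vertex 4.32 0.781 -1.371
endloop
endfacet
facet normal 0.993 0.044 0.111
outer loop
vertex 4.32 0.781 -1.371
vertex 4.342 -0.535 -1.05
vertex 4.412 -0.136 -1.831
endloop
endfacet
facet normal 0.993 0.044 0.111
outer loop
vertex 4.25 0.382 -0.59
vertex 4.342 -0.535 -1.05
vertex 4.32 0.781 -1.371
endloop
endfacet
facet normal -0.650 0.519 0.555
outer loop
vertex -0.332 -0.363 -1.615
vertex 0.666 -0.175 -0.623
vertex 0.29 1.453 -2.584
endloop
endfacet
facet normal -0.703 -0.132 -0.699
outer loop
vertex 0.914 0.955 -3.117
vertex -0.332 -0.363 -1.615
vertex 0.29 1.453 -2.584
endloop
endfacet
facet normal -0.650 0.519 0.555
outer loop
vertex 0.29 1.453 -2.584
vertex 0.666 -0.175 -0.623
vertex 1.288 1.641 -1.592
endloop
endfacet
facet normal 0.289 0.845 -0.451
outer loop
vertex 1.288 1.641 -1.592
vertex 0.914 0.955 -3.117
vertex 0.29 1.453 -2.584
endloop
endfacet
facet normal -0.289 -0.845 0.451
outer loop
vertex -0.332 -0.363 -1.615
vertex 1.29 -0.673 -1.156
vertex 0.666 -0.175 -0.623
endloop
endfacet
facet normal -0.703 -0.132 -0.699
outer loop
vertex 0.292 -0.861 -2.148
vertex -0.332 -0.363 -1.615
vertex 0.914 0.955 -3.117
endloop
endfacet
facet normal -0.289 -0.845 0.451
outer loop
vertex 0.292 -0.861 -2.148
vertex 1.29 -0.673 -1.156
vertex -0.332 -0.363 -1.615
endloop
endfacet
facet normal 0.703 0.132 0.699
outer loop
vertex 0.666 -0.175 -0.623
vertex 1.29 -0.673 -1.156
vertex 1.288 1.641 -1.592
endloop
endfacet
facet normal 0.289 0.845 -0.451
outer loop
vertex 1.912 1.143 -2.125
vertex 0.914 0.955 -3.117
vertex 1.288 1.641 -1.592
endloop
endfacet
facet normal 0.703 0.132 0.699
outer loop
vertex 1.288 1.641 -1.592
vertex 1.29 -0.673 -1.156
vertex 1.912 1.143 -2.125
endloop
endfacet
facet normal 0.650 -0.519 -0.555
outer loop
vertex 1.912 1.143 -2.125
vertex 0.292 -0.861 -2.148
vertex 0.914 0.955 -3.117
endloop
endfacet
facet normal 0.650 -0.519 -0.555
outer loop
vertex 1.29 -0.673 -1.156
vertex 0.292 -0.861 -2.148
vertex 1.912 1.143 -2.125
endloop
endfacet
facet normal -0.765 -0.462 -0.449
outer loop
vertex -4.471 2.211 1.021
vertex -4.457 2.846 0.343
vertex -3.711 1.544 0.412
endloop
endfacet
facet normal -0.015 -0.683 0.730
outer loop
vertex -2.303 2.394 1.237
vertex -4.471 2.211 1.021
vertex -3.711 1.544 0.412
endloop
endfacet
facet normal -0.765 -0.462 -0.449
outer loop
vertex -3.711 1.544 0.412
vertex -4.457 2.846 0.343
vertex -3.697 2.18 -0.266
endloop
endfacet
facet normal 0.644 -0.565 -0.517
outer loop
vertex -3.697 2.18 -0.266
vertex -2.303 2.394 1.237
vertex -3.711 1.544 0.412
endloop
endfacet
facet normal -0.644 0.565 0.516
outer loop
vertex -4.471 2.211 1.021
vertex -3.049 3.696 1.168
vertex -4.457 2.846 0.343
endloop
endfacet
facet normal -0.015 -0.684 0.729
outer loop
vertex -3.063 3.06 1.846
vertex -4.471 2.211 1.021
vertex -2.303 2.394 1.237
endloop
endfacet
facet normal -0.643 0.565 0.517
outer loop
vertex -3.063 3.06 1.846
vertex -3.049 3.696 1.168
vertex -4.471 2.211 1.021
endloop
endfacet
facet normal 0.015 0.684 -0.730
outer loop
vertex -4.457 2.846 0.343
vertex -3.049 3.696 1.168
vertex -3.697 2.18 -0.266
endloop
endfacet
facet normal 0.643 -0.565 -0.516
outer loop
vertex -2.289 3.029 0.559
vertex -2.303 2.394 1.237
vertex -3.697 2.18 -0.266
endloop
endfacet
facet normal 0.015 0.684 -0.730
outer loop
vertex -3.697 2.18 -0.266
vertex -3.049 3.696 1.168
vertex -2.289 3.029 0.559
endloop
endfacet
facet normal 0.765 0.462 0.449
outer loop
vertex -2.289 3.029 0.559
vertex -3.063 3.06 1.846
vertex -2.303 2.394 1.237
endloop
endfacet
facet normal 0.765 0.462 0.449
outer loop
vertex -3.049 3.696 1.168
vertex -3.063 3.06 1.846
vertex -2.289 3.029 0.559
endloop
endfacet

endsolid


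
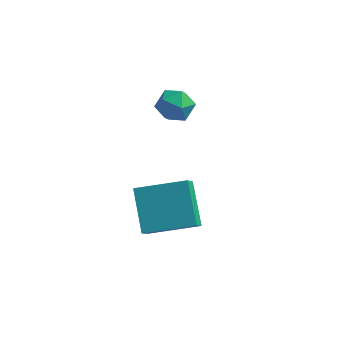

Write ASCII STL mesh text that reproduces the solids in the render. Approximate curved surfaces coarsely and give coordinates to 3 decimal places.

solid 
facet normal -0.931 0.361 -0.051
outer loop
vertex -0.885 2.275 1.169
vertex -1.207 1.486 1.471
vertex -0.986 2.139 2.057
endloop
endfacet
facet normal -0.463 0.882 0.082
outer loop
vertex -0.885 2.275 1.169
vertex -0.986 2.139 2.057
vertex -0.247 2.556 1.745
endloop
endfacet
facet normal 0.012 0.893 -0.449
outer loop
vertex -0.885 2.275 1.169
vertex -0.247 2.556 1.745
vertex -0.011 2.161 0.966
endloop
endfacet
facet normal -0.162 0.379 -0.911
outer loop
vertex -0.885 2.275 1.169
vertex -0.011 2.161 0.966
vertex -0.605 1.5 0.797
endloop
endfacet
facet normal -0.745 0.050 -0.665
outer loop
vertex -0.885 2.275 1.169
vertex -0.605 1.5 0.797
vertex -1.207 1.486 1.471
endloop
endfacet
facet normal -0.116 0.719 0.686
outer loop
vertex -0.247 2.556 1.745
vertex -0.986 2.139 2.057
vertex -0.175 1.94 2.403
endloop
endfacet
facet normal -0.875 -0.124 0.468
outer loop
vertex -0.986 2.139 2.057
vertex -1.207 1.486 1.471
vertex -0.769 1.279 2.234
endloop
endfacet
facet normal -0.574 -0.628 -0.525
outer loop
vertex -1.207 1.486 1.471
vertex -0.605 1.5 0.797
vertex -0.533 0.884 1.455
endloop
endfacet
facet normal 0.370 -0.097 -0.924
outer loop
vertex -0.605 1.5 0.797
vertex -0.011 2.161 0.966
vertex 0.206 1.301 1.143
endloop
endfacet
facet normal 0.654 0.736 -0.175
outer loop
vertex -0.011 2.161 0.966
vertex -0.247 2.556 1.745
vertex 0.427 1.954 1.729
endloop
endfacet
facet normal 0.162 -0.379 0.911
outer loop
vertex 0.105 1.165 2.031
vertex -0.175 1.94 2.403
vertex -0.769 1.279 2.234
endloop
endfacet
facet normal -0.012 -0.893 0.449
outer loop
vertex 0.105 1.165 2.031
vertex -0.769 1.279 2.234
vertex -0.533 0.884 1.455
endloop
endfacet
facet normal 0.463 -0.882 -0.082
outer loop
vertex 0.105 1.165 2.031
vertex -0.533 0.884 1.455
vertex 0.206 1.301 1.143
endloop
endfacet
facet normal 0.931 -0.361 0.051
outer loop
vertex 0.105 1.165 2.031
vertex 0.206 1.301 1.143
vertex 0.427 1.954 1.729
endloop
endfacet
facet normal 0.745 -0.050 0.665
outer loop
vertex 0.105 1.165 2.031
vertex 0.427 1.954 1.729
vertex -0.175 1.94 2.403
endloop
endfacet
facet normal -0.370 0.097 0.924
outer loop
vertex -0.769 1.279 2.234
vertex -0.175 1.94 2.403
vertex -0.986 2.139 2.057
endloop
endfacet
facet normal -0.654 -0.736 0.175
outer loop
vertex -0.533 0.884 1.455
vertex -0.769 1.279 2.234
vertex -1.207 1.486 1.471
endloop
endfacet
facet normal 0.116 -0.719 -0.686
outer loop
vertex 0.206 1.301 1.143
vertex -0.533 0.884 1.455
vertex -0.605 1.5 0.797
endloop
endfacet
facet normal 0.875 0.124 -0.468
outer loop
vertex 0.427 1.954 1.729
vertex 0.206 1.301 1.143
vertex -0.011 2.161 0.966
endloop
endfacet
facet normal 0.574 0.628 0.525
outer loop
vertex -0.175 1.94 2.403
vertex 0.427 1.954 1.729
vertex -0.247 2.556 1.745
endloop
endfacet
facet normal -0.909 -0.355 -0.219
outer loop
vertex 0.368 -4.136 -1.201
vertex -0.481 -2.809 0.173
vertex 0.229 -3.12 -2.268
endloop
endfacet
facet normal 0.406 -0.635 -0.657
outer loop
vertex 2.201 -2.351 -1.793
vertex 0.368 -4.136 -1.201
vertex 0.229 -3.12 -2.268
endloop
endfacet
facet normal -0.909 -0.355 -0.219
outer loop
vertex 0.229 -3.12 -2.268
vertex -0.481 -2.809 0.173
vertex -0.62 -1.793 -0.895
endloop
endfacet
facet normal -0.094 0.686 -0.721
outer loop
vertex -0.62 -1.793 -0.895
vertex 2.201 -2.351 -1.793
vertex 0.229 -3.12 -2.268
endloop
endfacet
facet normal 0.094 -0.686 0.721
outer loop
vertex 0.368 -4.136 -1.201
vertex 1.491 -2.04 0.648
vertex -0.481 -2.809 0.173
endloop
endfacet
facet normal 0.406 -0.635 -0.657
outer loop
vertex 2.34 -3.367 -0.725
vertex 0.368 -4.136 -1.201
vertex 2.201 -2.351 -1.793
endloop
endfacet
facet normal 0.094 -0.686 0.721
outer loop
vertex 2.34 -3.367 -0.725
vertex 1.491 -2.04 0.648
vertex 0.368 -4.136 -1.201
endloop
endfacet
facet normal -0.406 0.635 0.657
outer loop
vertex -0.481 -2.809 0.173
vertex 1.491 -2.04 0.648
vertex -0.62 -1.793 -0.895
endloop
endfacet
facet normal -0.094 0.687 -0.721
outer loop
vertex 1.352 -1.024 -0.419
vertex 2.201 -2.351 -1.793
vertex -0.62 -1.793 -0.895
endloop
endfacet
facet normal -0.406 0.635 0.657
outer loop
vertex -0.62 -1.793 -0.895
vertex 1.491 -2.04 0.648
vertex 1.352 -1.024 -0.419
endloop
endfacet
facet normal 0.909 0.355 0.219
outer loop
vertex 1.352 -1.024 -0.419
vertex 2.34 -3.367 -0.725
vertex 2.201 -2.351 -1.793
endloop
endfacet
facet normal 0.909 0.355 0.219
outer loop
vertex 1.491 -2.04 0.648
vertex 2.34 -3.367 -0.725
vertex 1.352 -1.024 -0.419
endloop
endfacet

endsolid


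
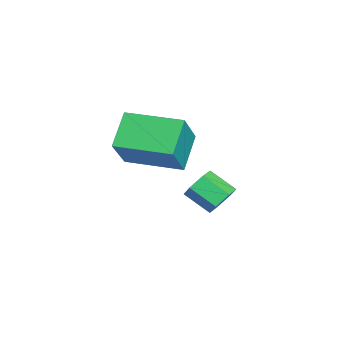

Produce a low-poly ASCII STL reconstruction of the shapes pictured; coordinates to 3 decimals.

solid 
facet normal -0.629 0.183 -0.756
outer loop
vertex -0.878 0.046 2.657
vertex -0.304 1.951 2.64
vertex 0.169 -0.278 1.708
endloop
endfacet
facet normal -0.289 -0.957 0.008
outer loop
vertex 1.244 -0.591 3.0
vertex -0.878 0.046 2.657
vertex 0.169 -0.278 1.708
endloop
endfacet
facet normal -0.629 0.183 -0.756
outer loop
vertex 0.169 -0.278 1.708
vertex -0.304 1.951 2.64
vertex 0.743 1.627 1.691
endloop
endfacet
facet normal 0.722 -0.223 -0.655
outer loop
vertex 0.743 1.627 1.691
vertex 1.244 -0.591 3.0
vertex 0.169 -0.278 1.708
endloop
endfacet
facet normal -0.722 0.223 0.655
outer loop
vertex -0.878 0.046 2.657
vertex 0.771 1.638 3.932
vertex -0.304 1.951 2.64
endloop
endfacet
facet normal -0.289 -0.957 0.008
outer loop
vertex 0.197 -0.267 3.949
vertex -0.878 0.046 2.657
vertex 1.244 -0.591 3.0
endloop
endfacet
facet normal -0.722 0.223 0.655
outer loop
vertex 0.197 -0.267 3.949
vertex 0.771 1.638 3.932
vertex -0.878 0.046 2.657
endloop
endfacet
facet normal 0.289 0.957 -0.008
outer loop
vertex -0.304 1.951 2.64
vertex 0.771 1.638 3.932
vertex 0.743 1.627 1.691
endloop
endfacet
facet normal 0.722 -0.223 -0.655
outer loop
vertex 1.818 1.314 2.983
vertex 1.244 -0.591 3.0
vertex 0.743 1.627 1.691
endloop
endfacet
facet normal 0.289 0.957 -0.008
outer loop
vertex 0.743 1.627 1.691
vertex 0.771 1.638 3.932
vertex 1.818 1.314 2.983
endloop
endfacet
facet normal 0.629 -0.183 0.756
outer loop
vertex 1.818 1.314 2.983
vertex 0.197 -0.267 3.949
vertex 1.244 -0.591 3.0
endloop
endfacet
facet normal 0.629 -0.183 0.756
outer loop
vertex 0.771 1.638 3.932
vertex 0.197 -0.267 3.949
vertex 1.818 1.314 2.983
endloop
endfacet
facet normal 0.367 0.755 -0.544
outer loop
vertex -0.901 3.043 -0.382
vertex -1.249 2.844 -0.893
vertex -1.503 3.27 -0.473
endloop
endfacet
facet normal 0.085 0.556 0.827
outer loop
vertex -0.901 3.043 -0.382
vertex -1.503 3.27 -0.473
vertex -1.322 2.176 0.244
endloop
endfacet
facet normal 0.084 0.556 0.827
outer loop
vertex -1.322 2.176 0.244
vertex -1.503 3.27 -0.473
vertex -1.925 2.403 0.153
endloop
endfacet
facet normal -0.366 -0.754 0.545
outer loop
vertex -1.322 2.176 0.244
vertex -1.925 2.403 0.153
vertex -1.671 1.976 -0.267
endloop
endfacet
facet normal 0.367 0.755 -0.544
outer loop
vertex -1.503 3.27 -0.473
vertex -1.249 2.844 -0.893
vertex -1.851 3.071 -0.984
endloop
endfacet
facet normal -0.760 0.581 0.292
outer loop
vertex -1.503 3.27 -0.473
vertex -1.851 3.071 -0.984
vertex -1.925 2.403 0.153
endloop
endfacet
facet normal -0.761 0.580 0.291
outer loop
vertex -1.925 2.403 0.153
vertex -1.851 3.071 -0.984
vertex -2.273 2.203 -0.358
endloop
endfacet
facet normal -0.367 -0.754 0.545
outer loop
vertex -1.925 2.403 0.153
vertex -2.273 2.203 -0.358
vertex -1.671 1.976 -0.267
endloop
endfacet
facet normal 0.367 0.754 -0.545
outer loop
vertex -1.851 3.071 -0.984
vertex -1.249 2.844 -0.893
vertex -1.598 2.644 -1.404
endloop
endfacet
facet normal -0.845 0.025 -0.535
outer loop
vertex -1.851 3.071 -0.984
vertex -1.598 2.644 -1.404
vertex -2.273 2.203 -0.358
endloop
endfacet
facet normal -0.845 0.024 -0.535
outer loop
vertex -2.273 2.203 -0.358
vertex -1.598 2.644 -1.404
vertex -2.019 1.777 -0.778
endloop
endfacet
facet normal -0.367 -0.755 0.544
outer loop
vertex -2.273 2.203 -0.358
vertex -2.019 1.777 -0.778
vertex -1.671 1.976 -0.267
endloop
endfacet
facet normal 0.366 0.754 -0.545
outer loop
vertex -1.598 2.644 -1.404
vertex -1.249 2.844 -0.893
vertex -0.995 2.417 -1.313
endloop
endfacet
facet normal -0.085 -0.556 -0.827
outer loop
vertex -1.598 2.644 -1.404
vertex -0.995 2.417 -1.313
vertex -2.019 1.777 -0.778
endloop
endfacet
facet normal -0.085 -0.556 -0.827
outer loop
vertex -2.019 1.777 -0.778
vertex -0.995 2.417 -1.313
vertex -1.417 1.55 -0.687
endloop
endfacet
facet normal -0.367 -0.755 0.544
outer loop
vertex -2.019 1.777 -0.778
vertex -1.417 1.55 -0.687
vertex -1.671 1.976 -0.267
endloop
endfacet
facet normal 0.367 0.754 -0.545
outer loop
vertex -0.995 2.417 -1.313
vertex -1.249 2.844 -0.893
vertex -0.647 2.617 -0.802
endloop
endfacet
facet normal 0.761 -0.580 -0.291
outer loop
vertex -0.995 2.417 -1.313
vertex -0.647 2.617 -0.802
vertex -1.417 1.55 -0.687
endloop
endfacet
facet normal 0.760 -0.580 -0.292
outer loop
vertex -1.417 1.55 -0.687
vertex -0.647 2.617 -0.802
vertex -1.069 1.749 -0.176
endloop
endfacet
facet normal -0.367 -0.755 0.544
outer loop
vertex -1.417 1.55 -0.687
vertex -1.069 1.749 -0.176
vertex -1.671 1.976 -0.267
endloop
endfacet
facet normal 0.367 0.755 -0.544
outer loop
vertex -0.647 2.617 -0.802
vertex -1.249 2.844 -0.893
vertex -0.901 3.043 -0.382
endloop
endfacet
facet normal 0.844 -0.024 0.535
outer loop
vertex -0.647 2.617 -0.802
vertex -0.901 3.043 -0.382
vertex -1.069 1.749 -0.176
endloop
endfacet
facet normal 0.845 -0.025 0.534
outer loop
vertex -1.069 1.749 -0.176
vertex -0.901 3.043 -0.382
vertex -1.322 2.176 0.244
endloop
endfacet
facet normal -0.367 -0.754 0.545
outer loop
vertex -1.069 1.749 -0.176
vertex -1.322 2.176 0.244
vertex -1.671 1.976 -0.267
endloop
endfacet

endsolid


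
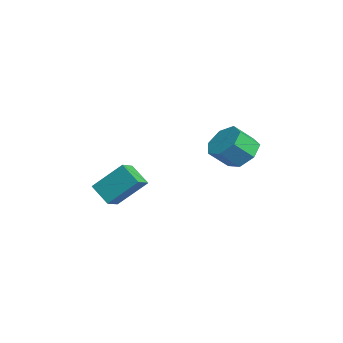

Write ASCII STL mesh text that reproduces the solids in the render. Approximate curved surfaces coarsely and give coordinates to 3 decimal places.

solid 
facet normal -0.731 0.568 -0.378
outer loop
vertex 2.609 -4.345 -2.741
vertex 2.962 -2.954 -1.333
vertex 3.492 -3.747 -3.552
endloop
endfacet
facet normal -0.175 -0.692 -0.701
outer loop
vertex 4.238 -4.326 -3.167
vertex 2.609 -4.345 -2.741
vertex 3.492 -3.747 -3.552
endloop
endfacet
facet normal -0.731 0.568 -0.378
outer loop
vertex 3.492 -3.747 -3.552
vertex 2.962 -2.954 -1.333
vertex 3.845 -2.356 -2.144
endloop
endfacet
facet normal 0.659 0.446 -0.606
outer loop
vertex 3.845 -2.356 -2.144
vertex 4.238 -4.326 -3.167
vertex 3.492 -3.747 -3.552
endloop
endfacet
facet normal -0.659 -0.446 0.606
outer loop
vertex 2.609 -4.345 -2.741
vertex 3.708 -3.533 -0.948
vertex 2.962 -2.954 -1.333
endloop
endfacet
facet normal -0.175 -0.692 -0.701
outer loop
vertex 3.355 -4.924 -2.356
vertex 2.609 -4.345 -2.741
vertex 4.238 -4.326 -3.167
endloop
endfacet
facet normal -0.659 -0.446 0.606
outer loop
vertex 3.355 -4.924 -2.356
vertex 3.708 -3.533 -0.948
vertex 2.609 -4.345 -2.741
endloop
endfacet
facet normal 0.175 0.692 0.701
outer loop
vertex 2.962 -2.954 -1.333
vertex 3.708 -3.533 -0.948
vertex 3.845 -2.356 -2.144
endloop
endfacet
facet normal 0.659 0.446 -0.606
outer loop
vertex 4.591 -2.935 -1.759
vertex 4.238 -4.326 -3.167
vertex 3.845 -2.356 -2.144
endloop
endfacet
facet normal 0.175 0.692 0.701
outer loop
vertex 3.845 -2.356 -2.144
vertex 3.708 -3.533 -0.948
vertex 4.591 -2.935 -1.759
endloop
endfacet
facet normal 0.731 -0.568 0.378
outer loop
vertex 4.591 -2.935 -1.759
vertex 3.355 -4.924 -2.356
vertex 4.238 -4.326 -3.167
endloop
endfacet
facet normal 0.731 -0.568 0.378
outer loop
vertex 3.708 -3.533 -0.948
vertex 3.355 -4.924 -2.356
vertex 4.591 -2.935 -1.759
endloop
endfacet
facet normal -0.139 0.720 -0.680
outer loop
vertex 4.65 1.797 -1.106
vertex 3.823 2.15 -0.563
vertex 4.832 2.428 -0.475
endloop
endfacet
facet normal 0.970 -0.040 -0.240
outer loop
vertex 4.65 1.797 -1.106
vertex 4.832 2.428 -0.475
vertex 4.843 0.797 -0.16
endloop
endfacet
facet normal 0.970 -0.040 -0.240
outer loop
vertex 4.843 0.797 -0.16
vertex 4.832 2.428 -0.475
vertex 5.025 1.429 0.471
endloop
endfacet
facet normal 0.140 -0.719 0.680
outer loop
vertex 4.843 0.797 -0.16
vertex 5.025 1.429 0.471
vertex 4.017 1.15 0.383
endloop
endfacet
facet normal -0.139 0.719 -0.681
outer loop
vertex 4.832 2.428 -0.475
vertex 3.823 2.15 -0.563
vertex 4.254 2.851 0.09
endloop
endfacet
facet normal 0.761 0.517 0.391
outer loop
vertex 4.832 2.428 -0.475
vertex 4.254 2.851 0.09
vertex 5.025 1.429 0.471
endloop
endfacet
facet normal 0.761 0.517 0.391
outer loop
vertex 5.025 1.429 0.471
vertex 4.254 2.851 0.09
vertex 4.448 1.851 1.036
endloop
endfacet
facet normal 0.140 -0.720 0.680
outer loop
vertex 5.025 1.429 0.471
vertex 4.448 1.851 1.036
vertex 4.017 1.15 0.383
endloop
endfacet
facet normal -0.140 0.720 -0.680
outer loop
vertex 4.254 2.851 0.09
vertex 3.823 2.15 -0.563
vertex 3.352 2.745 0.163
endloop
endfacet
facet normal -0.022 0.685 0.728
outer loop
vertex 4.254 2.851 0.09
vertex 3.352 2.745 0.163
vertex 4.448 1.851 1.036
endloop
endfacet
facet normal -0.022 0.684 0.729
outer loop
vertex 4.448 1.851 1.036
vertex 3.352 2.745 0.163
vertex 3.546 1.745 1.108
endloop
endfacet
facet normal 0.139 -0.719 0.681
outer loop
vertex 4.448 1.851 1.036
vertex 3.546 1.745 1.108
vertex 4.017 1.15 0.383
endloop
endfacet
facet normal -0.139 0.720 -0.680
outer loop
vertex 3.352 2.745 0.163
vertex 3.823 2.15 -0.563
vertex 2.805 2.192 -0.311
endloop
endfacet
facet normal -0.787 0.336 0.517
outer loop
vertex 3.352 2.745 0.163
vertex 2.805 2.192 -0.311
vertex 3.546 1.745 1.108
endloop
endfacet
facet normal -0.787 0.337 0.517
outer loop
vertex 3.546 1.745 1.108
vertex 2.805 2.192 -0.311
vertex 2.998 1.192 0.635
endloop
endfacet
facet normal 0.139 -0.719 0.681
outer loop
vertex 3.546 1.745 1.108
vertex 2.998 1.192 0.635
vertex 4.017 1.15 0.383
endloop
endfacet
facet normal -0.139 0.719 -0.681
outer loop
vertex 2.805 2.192 -0.311
vertex 3.823 2.15 -0.563
vertex 3.024 1.607 -0.974
endloop
endfacet
facet normal -0.961 -0.265 -0.084
outer loop
vertex 2.805 2.192 -0.311
vertex 3.024 1.607 -0.974
vertex 2.998 1.192 0.635
endloop
endfacet
facet normal -0.960 -0.266 -0.084
outer loop
vertex 2.998 1.192 0.635
vertex 3.024 1.607 -0.974
vertex 3.218 0.607 -0.028
endloop
endfacet
facet normal 0.139 -0.719 0.681
outer loop
vertex 2.998 1.192 0.635
vertex 3.218 0.607 -0.028
vertex 4.017 1.15 0.383
endloop
endfacet
facet normal -0.139 0.720 -0.680
outer loop
vertex 3.024 1.607 -0.974
vertex 3.823 2.15 -0.563
vertex 3.846 1.431 -1.328
endloop
endfacet
facet normal -0.410 -0.667 -0.621
outer loop
vertex 3.024 1.607 -0.974
vertex 3.846 1.431 -1.328
vertex 3.218 0.607 -0.028
endloop
endfacet
facet normal -0.411 -0.667 -0.621
outer loop
vertex 3.218 0.607 -0.028
vertex 3.846 1.431 -1.328
vertex 4.039 0.431 -0.382
endloop
endfacet
facet normal 0.139 -0.720 0.680
outer loop
vertex 3.218 0.607 -0.028
vertex 4.039 0.431 -0.382
vertex 4.017 1.15 0.383
endloop
endfacet
facet normal -0.140 0.719 -0.680
outer loop
vertex 3.846 1.431 -1.328
vertex 3.823 2.15 -0.563
vertex 4.65 1.797 -1.106
endloop
endfacet
facet normal 0.449 -0.567 -0.691
outer loop
vertex 3.846 1.431 -1.328
vertex 4.65 1.797 -1.106
vertex 4.039 0.431 -0.382
endloop
endfacet
facet normal 0.449 -0.567 -0.691
outer loop
vertex 4.039 0.431 -0.382
vertex 4.65 1.797 -1.106
vertex 4.843 0.797 -0.16
endloop
endfacet
facet normal 0.140 -0.720 0.680
outer loop
vertex 4.039 0.431 -0.382
vertex 4.843 0.797 -0.16
vertex 4.017 1.15 0.383
endloop
endfacet

endsolid


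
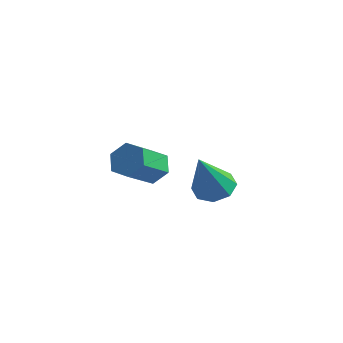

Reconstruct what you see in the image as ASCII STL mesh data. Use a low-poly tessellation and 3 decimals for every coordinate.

solid 
facet normal -0.005 0.825 -0.565
outer loop
vertex -2.877 4.817 0.727
vertex -3.305 4.414 0.142
vertex -3.707 4.822 0.742
endloop
endfacet
facet normal 0.018 0.565 0.825
outer loop
vertex -2.877 4.817 0.727
vertex -3.707 4.822 0.742
vertex -2.867 3.39 1.704
endloop
endfacet
facet normal 0.018 0.565 0.825
outer loop
vertex -2.867 3.39 1.704
vertex -3.707 4.822 0.742
vertex -3.697 3.394 1.719
endloop
endfacet
facet normal 0.006 -0.825 0.565
outer loop
vertex -2.867 3.39 1.704
vertex -3.697 3.394 1.719
vertex -3.295 2.986 1.118
endloop
endfacet
facet normal -0.005 0.825 -0.565
outer loop
vertex -3.707 4.822 0.742
vertex -3.305 4.414 0.142
vertex -4.135 4.419 0.157
endloop
endfacet
facet normal -0.857 0.287 0.429
outer loop
vertex -3.707 4.822 0.742
vertex -4.135 4.419 0.157
vertex -3.697 3.394 1.719
endloop
endfacet
facet normal -0.857 0.287 0.429
outer loop
vertex -3.697 3.394 1.719
vertex -4.135 4.419 0.157
vertex -4.125 2.991 1.134
endloop
endfacet
facet normal 0.006 -0.826 0.564
outer loop
vertex -3.697 3.394 1.719
vertex -4.125 2.991 1.134
vertex -3.295 2.986 1.118
endloop
endfacet
facet normal -0.005 0.825 -0.565
outer loop
vertex -4.135 4.419 0.157
vertex -3.305 4.414 0.142
vertex -3.733 4.01 -0.444
endloop
endfacet
facet normal -0.875 -0.277 -0.397
outer loop
vertex -4.135 4.419 0.157
vertex -3.733 4.01 -0.444
vertex -4.125 2.991 1.134
endloop
endfacet
facet normal -0.875 -0.278 -0.397
outer loop
vertex -4.125 2.991 1.134
vertex -3.733 4.01 -0.444
vertex -3.723 2.583 0.533
endloop
endfacet
facet normal 0.006 -0.826 0.564
outer loop
vertex -4.125 2.991 1.134
vertex -3.723 2.583 0.533
vertex -3.295 2.986 1.118
endloop
endfacet
facet normal -0.006 0.825 -0.565
outer loop
vertex -3.733 4.01 -0.444
vertex -3.305 4.414 0.142
vertex -2.903 4.006 -0.459
endloop
endfacet
facet normal -0.018 -0.565 -0.825
outer loop
vertex -3.733 4.01 -0.444
vertex -2.903 4.006 -0.459
vertex -3.723 2.583 0.533
endloop
endfacet
facet normal -0.018 -0.565 -0.825
outer loop
vertex -3.723 2.583 0.533
vertex -2.903 4.006 -0.459
vertex -2.893 2.578 0.518
endloop
endfacet
facet normal 0.005 -0.825 0.565
outer loop
vertex -3.723 2.583 0.533
vertex -2.893 2.578 0.518
vertex -3.295 2.986 1.118
endloop
endfacet
facet normal -0.006 0.826 -0.564
outer loop
vertex -2.903 4.006 -0.459
vertex -3.305 4.414 0.142
vertex -2.475 4.409 0.126
endloop
endfacet
facet normal 0.857 -0.287 -0.429
outer loop
vertex -2.903 4.006 -0.459
vertex -2.475 4.409 0.126
vertex -2.893 2.578 0.518
endloop
endfacet
facet normal 0.857 -0.287 -0.429
outer loop
vertex -2.893 2.578 0.518
vertex -2.475 4.409 0.126
vertex -2.465 2.981 1.103
endloop
endfacet
facet normal 0.005 -0.825 0.565
outer loop
vertex -2.893 2.578 0.518
vertex -2.465 2.981 1.103
vertex -3.295 2.986 1.118
endloop
endfacet
facet normal -0.006 0.826 -0.564
outer loop
vertex -2.475 4.409 0.126
vertex -3.305 4.414 0.142
vertex -2.877 4.817 0.727
endloop
endfacet
facet normal 0.875 0.278 0.397
outer loop
vertex -2.475 4.409 0.126
vertex -2.877 4.817 0.727
vertex -2.465 2.981 1.103
endloop
endfacet
facet normal 0.875 0.278 0.396
outer loop
vertex -2.465 2.981 1.103
vertex -2.877 4.817 0.727
vertex -2.867 3.39 1.704
endloop
endfacet
facet normal 0.005 -0.825 0.565
outer loop
vertex -2.465 2.981 1.103
vertex -2.867 3.39 1.704
vertex -3.295 2.986 1.118
endloop
endfacet
facet normal -0.073 0.499 -0.863
outer loop
vertex 1.612 2.02 1.059
vertex 1.162 2.616 1.442
vertex 1.98 2.489 1.299
endloop
endfacet
facet normal 0.793 -0.609 -0.025
outer loop
vertex 1.612 2.02 1.059
vertex 1.98 2.489 1.299
vertex 1.318 1.544 3.298
endloop
endfacet
facet normal -0.073 0.499 -0.863
outer loop
vertex 1.98 2.489 1.299
vertex 1.162 2.616 1.442
vertex 1.868 3.033 1.623
endloop
endfacet
facet normal 0.948 0.006 0.317
outer loop
vertex 1.98 2.489 1.299
vertex 1.868 3.033 1.623
vertex 1.318 1.544 3.298
endloop
endfacet
facet normal -0.073 0.498 -0.864
outer loop
vertex 1.868 3.033 1.623
vertex 1.162 2.616 1.442
vertex 1.343 3.333 1.84
endloop
endfacet
facet normal 0.562 0.518 0.645
outer loop
vertex 1.868 3.033 1.623
vertex 1.343 3.333 1.84
vertex 1.318 1.544 3.298
endloop
endfacet
facet normal -0.073 0.498 -0.864
outer loop
vertex 1.343 3.333 1.84
vertex 1.162 2.616 1.442
vertex 0.711 3.213 1.824
endloop
endfacet
facet normal -0.138 0.627 0.767
outer loop
vertex 1.343 3.333 1.84
vertex 0.711 3.213 1.824
vertex 1.318 1.544 3.298
endloop
endfacet
facet normal -0.073 0.498 -0.864
outer loop
vertex 0.711 3.213 1.824
vertex 1.162 2.616 1.442
vertex 0.344 2.743 1.584
endloop
endfacet
facet normal -0.744 0.269 0.611
outer loop
vertex 0.711 3.213 1.824
vertex 0.344 2.743 1.584
vertex 1.318 1.544 3.298
endloop
endfacet
facet normal -0.072 0.499 -0.863
outer loop
vertex 0.344 2.743 1.584
vertex 1.162 2.616 1.442
vertex 0.456 2.199 1.26
endloop
endfacet
facet normal -0.899 -0.345 0.269
outer loop
vertex 0.344 2.743 1.584
vertex 0.456 2.199 1.26
vertex 1.318 1.544 3.298
endloop
endfacet
facet normal -0.072 0.499 -0.864
outer loop
vertex 0.456 2.199 1.26
vertex 1.162 2.616 1.442
vertex 0.981 1.899 1.043
endloop
endfacet
facet normal -0.513 -0.856 -0.058
outer loop
vertex 0.456 2.199 1.26
vertex 0.981 1.899 1.043
vertex 1.318 1.544 3.298
endloop
endfacet
facet normal -0.074 0.499 -0.863
outer loop
vertex 0.981 1.899 1.043
vertex 1.162 2.616 1.442
vertex 1.612 2.02 1.059
endloop
endfacet
facet normal 0.190 -0.965 -0.180
outer loop
vertex 0.981 1.899 1.043
vertex 1.612 2.02 1.059
vertex 1.318 1.544 3.298
endloop
endfacet

endsolid


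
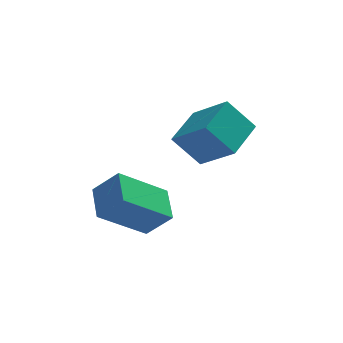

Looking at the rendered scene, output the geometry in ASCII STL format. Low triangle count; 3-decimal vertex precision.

solid 
facet normal -0.606 0.567 -0.559
outer loop
vertex 2.143 -0.521 2.857
vertex 2.876 0.751 3.353
vertex 3.007 -0.616 1.824
endloop
endfacet
facet normal -0.473 -0.821 -0.320
outer loop
vertex 3.964 -1.511 2.707
vertex 2.143 -0.521 2.857
vertex 3.007 -0.616 1.824
endloop
endfacet
facet normal -0.606 0.567 -0.559
outer loop
vertex 3.007 -0.616 1.824
vertex 2.876 0.751 3.353
vertex 3.74 0.656 2.32
endloop
endfacet
facet normal 0.640 -0.070 -0.765
outer loop
vertex 3.74 0.656 2.32
vertex 3.964 -1.511 2.707
vertex 3.007 -0.616 1.824
endloop
endfacet
facet normal -0.640 0.070 0.765
outer loop
vertex 2.143 -0.521 2.857
vertex 3.833 -0.144 4.236
vertex 2.876 0.751 3.353
endloop
endfacet
facet normal -0.473 -0.821 -0.320
outer loop
vertex 3.1 -1.416 3.74
vertex 2.143 -0.521 2.857
vertex 3.964 -1.511 2.707
endloop
endfacet
facet normal -0.640 0.070 0.765
outer loop
vertex 3.1 -1.416 3.74
vertex 3.833 -0.144 4.236
vertex 2.143 -0.521 2.857
endloop
endfacet
facet normal 0.473 0.821 0.320
outer loop
vertex 2.876 0.751 3.353
vertex 3.833 -0.144 4.236
vertex 3.74 0.656 2.32
endloop
endfacet
facet normal 0.640 -0.070 -0.765
outer loop
vertex 4.697 -0.239 3.203
vertex 3.964 -1.511 2.707
vertex 3.74 0.656 2.32
endloop
endfacet
facet normal 0.473 0.821 0.320
outer loop
vertex 3.74 0.656 2.32
vertex 3.833 -0.144 4.236
vertex 4.697 -0.239 3.203
endloop
endfacet
facet normal 0.606 -0.567 0.559
outer loop
vertex 4.697 -0.239 3.203
vertex 3.1 -1.416 3.74
vertex 3.964 -1.511 2.707
endloop
endfacet
facet normal 0.606 -0.567 0.559
outer loop
vertex 3.833 -0.144 4.236
vertex 3.1 -1.416 3.74
vertex 4.697 -0.239 3.203
endloop
endfacet
facet normal -0.747 -0.329 0.578
outer loop
vertex 0.627 -3.828 2.071
vertex 0.519 -2.691 2.579
vertex -0.125 -3.539 1.264
endloop
endfacet
facet normal 0.087 -0.909 -0.407
outer loop
vertex 1.301 -2.909 0.161
vertex 0.627 -3.828 2.071
vertex -0.125 -3.539 1.264
endloop
endfacet
facet normal -0.746 -0.330 0.578
outer loop
vertex -0.125 -3.539 1.264
vertex 0.519 -2.691 2.579
vertex -0.233 -2.402 1.773
endloop
endfacet
facet normal -0.659 0.254 -0.707
outer loop
vertex -0.233 -2.402 1.773
vertex 1.301 -2.909 0.161
vertex -0.125 -3.539 1.264
endloop
endfacet
facet normal 0.659 -0.254 0.708
outer loop
vertex 0.627 -3.828 2.071
vertex 1.945 -2.061 1.476
vertex 0.519 -2.691 2.579
endloop
endfacet
facet normal 0.087 -0.909 -0.407
outer loop
vertex 2.053 -3.198 0.967
vertex 0.627 -3.828 2.071
vertex 1.301 -2.909 0.161
endloop
endfacet
facet normal 0.660 -0.254 0.707
outer loop
vertex 2.053 -3.198 0.967
vertex 1.945 -2.061 1.476
vertex 0.627 -3.828 2.071
endloop
endfacet
facet normal -0.087 0.909 0.407
outer loop
vertex 0.519 -2.691 2.579
vertex 1.945 -2.061 1.476
vertex -0.233 -2.402 1.773
endloop
endfacet
facet normal -0.660 0.253 -0.707
outer loop
vertex 1.193 -1.772 0.669
vertex 1.301 -2.909 0.161
vertex -0.233 -2.402 1.773
endloop
endfacet
facet normal -0.087 0.909 0.407
outer loop
vertex -0.233 -2.402 1.773
vertex 1.945 -2.061 1.476
vertex 1.193 -1.772 0.669
endloop
endfacet
facet normal 0.746 0.329 -0.578
outer loop
vertex 1.193 -1.772 0.669
vertex 2.053 -3.198 0.967
vertex 1.301 -2.909 0.161
endloop
endfacet
facet normal 0.747 0.330 -0.578
outer loop
vertex 1.945 -2.061 1.476
vertex 2.053 -3.198 0.967
vertex 1.193 -1.772 0.669
endloop
endfacet

endsolid
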